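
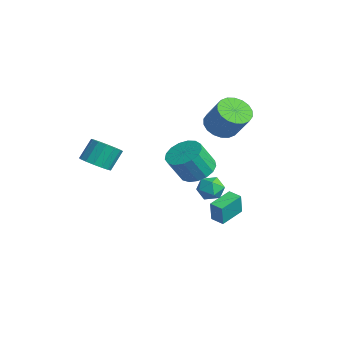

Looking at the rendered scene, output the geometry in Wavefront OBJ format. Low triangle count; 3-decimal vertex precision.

v 1.187 -0.136 0.841
v 1.783 -0.925 0.36
v 1.83 -1.814 1.879
v 1.233 -1.024 2.359
v 2.144 -0.59 0.546
v 2.191 -1.478 2.064
v 2.286 -0.15 0.798
v 2.332 -1.039 2.317
v 2.176 0.293 1.061
v 2.222 -0.596 2.579
v 1.839 0.637 1.273
v 1.886 -0.251 2.792
v 1.353 0.805 1.386
v 1.4 -0.084 2.905
v 0.829 0.757 1.374
v 0.875 -0.131 2.893
v 0.387 0.505 1.24
v 0.433 -0.384 2.759
v 0.128 0.106 1.015
v 0.174 -0.783 2.533
v 0.111 -0.349 0.749
v 0.158 -1.237 2.268
v 0.341 -0.754 0.505
v 0.388 -1.643 2.023
v 0.765 -1.018 0.337
v 0.812 -1.907 1.856
v 1.285 -1.08 0.285
v 1.332 -1.969 1.804
v 0.096 1.237 -3.921
v 0.348 1.032 -2.539
v -0.513 2.713 -3.591
v -0.261 2.508 -2.209
v 0.861 1.572 -4.011
v 1.113 1.367 -2.629
v 0.252 3.048 -3.681
v 0.504 2.843 -2.299
v 2.056 0.872 -0.294
v 2.673 0.463 -0.735
v 1.867 -0.263 0.495
v 2.484 -0.672 0.054
v 2.69 -0.017 0.575
v 2.806 0.685 0.087
v 1.734 -0.485 -0.327
v 1.85 0.217 -0.815
v 2.474 -0.376 -0.756
v 3.065 -0.087 -0.199
v 1.475 0.287 -0.041
v 2.066 0.576 0.516
v -1.642 2.636 2.387
v -0.786 2.706 1.749
v 0.358 2.995 3.315
v -0.498 2.924 3.953
v -0.936 3.157 1.775
v 0.208 3.446 3.341
v -1.225 3.505 1.923
v -0.082 3.794 3.489
v -1.598 3.681 2.162
v -0.454 3.969 3.728
v -1.979 3.65 2.446
v -0.835 3.938 4.012
v -2.293 3.418 2.719
v -1.149 3.706 4.284
v -2.478 3.031 2.925
v -1.335 3.319 4.491
v -2.498 2.565 3.025
v -1.354 2.854 4.591
v -2.348 2.114 2.999
v -1.204 2.403 4.565
v -2.058 1.766 2.851
v -0.915 2.055 4.417
v -1.686 1.591 2.612
v -0.542 1.879 4.178
v -1.305 1.622 2.328
v -0.161 1.91 3.894
v -0.991 1.854 2.056
v 0.153 2.142 3.621
v -0.805 2.241 1.849
v 0.338 2.529 3.415
v -3.014 -4.37 0.168
v -2.141 -3.959 0.064
v -2.394 -3.119 1.268
v -3.266 -3.53 1.372
v -2.453 -3.671 -0.203
v -2.706 -2.83 1.001
v -2.915 -3.569 -0.37
v -3.168 -2.729 0.834
v -3.404 -3.683 -0.394
v -3.657 -2.842 0.81
v -3.788 -3.98 -0.267
v -4.041 -3.14 0.937
v -3.964 -4.382 -0.023
v -4.217 -3.542 1.181
v -3.886 -4.781 0.272
v -4.139 -3.941 1.476
v -3.574 -5.07 0.539
v -3.827 -4.229 1.743
v -3.112 -5.171 0.706
v -3.365 -4.331 1.91
v -2.623 -5.058 0.73
v -2.876 -4.217 1.934
v -2.239 -4.76 0.603
v -2.492 -3.92 1.807
v -2.063 -4.358 0.359
v -2.316 -3.518 1.563
f 2 1 5
f 2 5 3
f 3 5 6
f 3 6 4
f 5 1 7
f 5 7 6
f 6 7 8
f 6 8 4
f 7 1 9
f 7 9 8
f 8 9 10
f 8 10 4
f 9 1 11
f 9 11 10
f 10 11 12
f 10 12 4
f 11 1 13
f 11 13 12
f 12 13 14
f 12 14 4
f 13 1 15
f 13 15 14
f 14 15 16
f 14 16 4
f 15 1 17
f 15 17 16
f 16 17 18
f 16 18 4
f 17 1 19
f 17 19 18
f 18 19 20
f 18 20 4
f 19 1 21
f 19 21 20
f 20 21 22
f 20 22 4
f 21 1 23
f 21 23 22
f 22 23 24
f 22 24 4
f 23 1 25
f 23 25 24
f 24 25 26
f 24 26 4
f 25 1 27
f 25 27 26
f 26 27 28
f 26 28 4
f 27 1 2
f 27 2 28
f 28 2 3
f 28 3 4
f 30 32 29
f 33 30 29
f 29 32 31
f 31 33 29
f 30 36 32
f 34 30 33
f 34 36 30
f 32 36 31
f 35 33 31
f 31 36 35
f 35 34 33
f 36 34 35
f 37 48 42
f 37 42 38
f 37 38 44
f 37 44 47
f 37 47 48
f 38 42 46
f 42 48 41
f 48 47 39
f 47 44 43
f 44 38 45
f 40 46 41
f 40 41 39
f 40 39 43
f 40 43 45
f 40 45 46
f 41 46 42
f 39 41 48
f 43 39 47
f 45 43 44
f 46 45 38
f 50 49 53
f 50 53 51
f 51 53 54
f 51 54 52
f 53 49 55
f 53 55 54
f 54 55 56
f 54 56 52
f 55 49 57
f 55 57 56
f 56 57 58
f 56 58 52
f 57 49 59
f 57 59 58
f 58 59 60
f 58 60 52
f 59 49 61
f 59 61 60
f 60 61 62
f 60 62 52
f 61 49 63
f 61 63 62
f 62 63 64
f 62 64 52
f 63 49 65
f 63 65 64
f 64 65 66
f 64 66 52
f 65 49 67
f 65 67 66
f 66 67 68
f 66 68 52
f 67 49 69
f 67 69 68
f 68 69 70
f 68 70 52
f 69 49 71
f 69 71 70
f 70 71 72
f 70 72 52
f 71 49 73
f 71 73 72
f 72 73 74
f 72 74 52
f 73 49 75
f 73 75 74
f 74 75 76
f 74 76 52
f 75 49 77
f 75 77 76
f 76 77 78
f 76 78 52
f 77 49 50
f 77 50 78
f 78 50 51
f 78 51 52
f 80 79 83
f 80 83 81
f 81 83 84
f 81 84 82
f 83 79 85
f 83 85 84
f 84 85 86
f 84 86 82
f 85 79 87
f 85 87 86
f 86 87 88
f 86 88 82
f 87 79 89
f 87 89 88
f 88 89 90
f 88 90 82
f 89 79 91
f 89 91 90
f 90 91 92
f 90 92 82
f 91 79 93
f 91 93 92
f 92 93 94
f 92 94 82
f 93 79 95
f 93 95 94
f 94 95 96
f 94 96 82
f 95 79 97
f 95 97 96
f 96 97 98
f 96 98 82
f 97 79 99
f 97 99 98
f 98 99 100
f 98 100 82
f 99 79 101
f 99 101 100
f 100 101 102
f 100 102 82
f 101 79 103
f 101 103 102
f 102 103 104
f 102 104 82
f 103 79 80
f 103 80 104
f 104 80 81
f 104 81 82



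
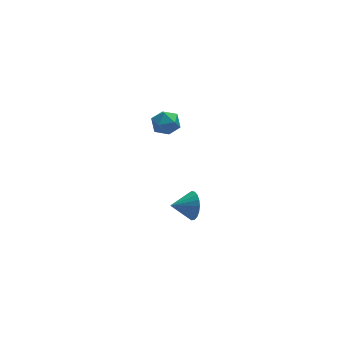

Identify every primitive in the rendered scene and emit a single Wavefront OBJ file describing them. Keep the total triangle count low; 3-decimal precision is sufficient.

v 2.534 0.579 3.232
v 3.376 0.484 3.322
v 2.324 -0.504 4.058
v 3.166 -0.599 4.148
v 2.774 0.075 4.492
v 2.904 0.744 3.981
v 2.796 -0.764 3.399
v 2.926 -0.095 2.888
v 3.538 -0.346 3.424
v 3.524 0.172 4.1
v 2.176 -0.192 3.28
v 2.162 0.326 3.956
v 4.221 -0.35 -3.501
v 4.475 -0.745 -2.698
v 2.979 -0.37 -3.119
v 4.495 -0.368 -2.613
v 4.468 0.011 -2.681
v 4.398 0.329 -2.891
v 4.298 0.528 -3.206
v 4.185 0.576 -3.573
v 4.077 0.464 -3.927
v 3.995 0.211 -4.207
v 3.952 -0.139 -4.366
v 3.955 -0.526 -4.375
v 4.004 -0.882 -4.233
v 4.091 -1.146 -3.964
v 4.2 -1.273 -3.616
v 4.313 -1.24 -3.247
v 4.41 -1.053 -2.923
f 1 12 6
f 1 6 2
f 1 2 8
f 1 8 11
f 1 11 12
f 2 6 10
f 6 12 5
f 12 11 3
f 11 8 7
f 8 2 9
f 4 10 5
f 4 5 3
f 4 3 7
f 4 7 9
f 4 9 10
f 5 10 6
f 3 5 12
f 7 3 11
f 9 7 8
f 10 9 2
f 14 13 16
f 14 16 15
f 16 13 17
f 16 17 15
f 17 13 18
f 17 18 15
f 18 13 19
f 18 19 15
f 19 13 20
f 19 20 15
f 20 13 21
f 20 21 15
f 21 13 22
f 21 22 15
f 22 13 23
f 22 23 15
f 23 13 24
f 23 24 15
f 24 13 25
f 24 25 15
f 25 13 26
f 25 26 15
f 26 13 27
f 26 27 15
f 27 13 28
f 27 28 15
f 28 13 29
f 28 29 15
f 29 13 14
f 29 14 15



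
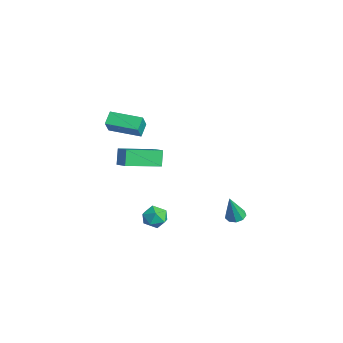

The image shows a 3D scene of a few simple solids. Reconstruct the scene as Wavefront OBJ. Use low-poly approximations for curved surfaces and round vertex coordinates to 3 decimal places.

v -1.619 -2.649 2.859
v -2.156 -2.204 3.362
v -0.536 -1.216 2.747
v -1.074 -0.771 3.25
v -1.046 -3.009 3.79
v -1.584 -2.564 4.293
v 0.036 -1.576 3.678
v -0.501 -1.131 4.181
v -0.909 -2.461 0.605
v -1.383 -2.235 1.503
v -1.12 -0.385 -0.027
v -1.594 -0.16 0.871
v -0.086 -2.26 0.989
v -0.56 -2.035 1.887
v -0.297 -0.185 0.357
v -0.771 0.041 1.255
v -0.084 3.912 -4.364
v 0.21 3.433 -4.543
v 0.164 3.448 -2.716
v 0.465 3.742 -4.495
v 0.463 4.13 -4.385
v 0.205 4.417 -4.265
v -0.188 4.467 -4.192
v -0.533 4.258 -4.199
v -0.668 3.887 -4.283
v -0.53 3.528 -4.405
v -0.183 3.349 -4.508
v -0.434 -0.269 -3.115
v 0.191 -0.061 -3.547
v 0.109 -1.399 -2.873
v 0.734 -1.191 -3.305
v 0.596 -0.834 -2.616
v 0.26 -0.136 -2.765
v 0.04 -1.324 -3.655
v -0.296 -0.626 -3.804
v 0.484 -0.713 -3.881
v 0.828 -0.41 -3.239
v -0.528 -1.05 -3.181
v -0.184 -0.747 -2.539
f 2 4 1
f 5 2 1
f 1 4 3
f 3 5 1
f 2 8 4
f 6 2 5
f 6 8 2
f 4 8 3
f 7 5 3
f 3 8 7
f 7 6 5
f 8 6 7
f 10 12 9
f 13 10 9
f 9 12 11
f 11 13 9
f 10 16 12
f 14 10 13
f 14 16 10
f 12 16 11
f 15 13 11
f 11 16 15
f 15 14 13
f 16 14 15
f 18 17 20
f 18 20 19
f 20 17 21
f 20 21 19
f 21 17 22
f 21 22 19
f 22 17 23
f 22 23 19
f 23 17 24
f 23 24 19
f 24 17 25
f 24 25 19
f 25 17 26
f 25 26 19
f 26 17 27
f 26 27 19
f 27 17 18
f 27 18 19
f 28 39 33
f 28 33 29
f 28 29 35
f 28 35 38
f 28 38 39
f 29 33 37
f 33 39 32
f 39 38 30
f 38 35 34
f 35 29 36
f 31 37 32
f 31 32 30
f 31 30 34
f 31 34 36
f 31 36 37
f 32 37 33
f 30 32 39
f 34 30 38
f 36 34 35
f 37 36 29



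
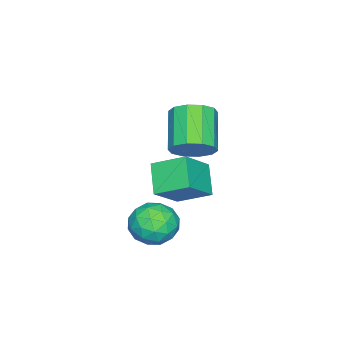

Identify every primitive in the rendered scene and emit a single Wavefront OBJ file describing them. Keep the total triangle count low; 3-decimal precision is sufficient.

v -3.176 1.469 -3.256
v -3.464 3.054 -2.476
v -2.052 2.203 -4.331
v -2.34 3.788 -3.551
v -1.66 1.092 -1.929
v -1.948 2.677 -1.149
v -0.536 1.826 -3.004
v -0.824 3.411 -2.224
v -0.255 3.856 0.616
v 0.414 3.904 1.437
v -1.136 3.133 2.745
v -1.805 3.084 1.924
v 0.097 4.476 1.4
v -1.453 3.705 2.708
v -0.353 4.812 1.063
v -1.904 4.04 2.371
v -0.767 4.782 0.556
v -2.317 4.011 1.864
v -0.985 4.398 0.071
v -2.535 3.627 1.379
v -0.924 3.807 -0.205
v -2.474 3.036 1.103
v -0.607 3.235 -0.168
v -2.157 2.464 1.14
v -0.156 2.9 0.169
v -1.707 2.128 1.477
v 0.257 2.929 0.676
v -1.293 2.158 1.984
v 0.475 3.313 1.161
v -1.075 2.542 2.469
v 0.827 3.771 -3.073
v 1.997 3.826 -3.272
v 0.863 1.874 -3.388
v 2.033 1.929 -3.587
v 1.607 2.112 -2.493
v 1.585 3.284 -2.298
v 1.275 2.416 -4.362
v 1.253 3.588 -4.167
v 2.274 2.989 -4.068
v 2.479 2.8 -2.913
v 0.381 2.9 -3.747
v 0.586 2.711 -2.592
v 1.409 3.965 -3.145
v 1.451 1.735 -3.515
v 1.201 1.843 -2.872
v 1.888 1.875 -2.989
v 1.167 3.646 -2.572
v 1.854 3.678 -2.689
v 1.625 2.671 -2.231
v 1.006 2.022 -3.971
v 1.693 2.054 -4.088
v 0.972 3.825 -3.671
v 1.659 3.857 -3.788
v 1.235 3.029 -4.429
v 2.26 3.505 -3.73
v 2.281 2.39 -3.915
v 1.835 2.676 -4.37
v 1.822 3.365 -4.256
v 2.38 3.394 -3.051
v 2.401 2.28 -3.236
v 2.151 2.387 -2.593
v 2.138 3.076 -2.478
v 2.543 2.902 -3.519
v 0.459 3.42 -3.424
v 0.48 2.306 -3.609
v 0.722 2.624 -4.182
v 0.709 3.313 -4.067
v 0.579 3.31 -2.745
v 0.6 2.195 -2.93
v 1.038 2.335 -2.404
v 1.025 3.024 -2.29
v 0.317 2.798 -3.141
f 2 4 1
f 5 2 1
f 1 4 3
f 3 5 1
f 2 8 4
f 6 2 5
f 6 8 2
f 4 8 3
f 7 5 3
f 3 8 7
f 7 6 5
f 8 6 7
f 10 9 13
f 10 13 11
f 11 13 14
f 11 14 12
f 13 9 15
f 13 15 14
f 14 15 16
f 14 16 12
f 15 9 17
f 15 17 16
f 16 17 18
f 16 18 12
f 17 9 19
f 17 19 18
f 18 19 20
f 18 20 12
f 19 9 21
f 19 21 20
f 20 21 22
f 20 22 12
f 21 9 23
f 21 23 22
f 22 23 24
f 22 24 12
f 23 9 25
f 23 25 24
f 24 25 26
f 24 26 12
f 25 9 27
f 25 27 26
f 26 27 28
f 26 28 12
f 27 9 29
f 27 29 28
f 28 29 30
f 28 30 12
f 29 9 10
f 29 10 30
f 30 10 11
f 30 11 12
f 31 68 47
f 68 42 71
f 47 71 36
f 68 71 47
f 31 47 43
f 47 36 48
f 43 48 32
f 47 48 43
f 31 43 52
f 43 32 53
f 52 53 38
f 43 53 52
f 31 52 64
f 52 38 67
f 64 67 41
f 52 67 64
f 31 64 68
f 64 41 72
f 68 72 42
f 64 72 68
f 32 48 59
f 48 36 62
f 59 62 40
f 48 62 59
f 36 71 49
f 71 42 70
f 49 70 35
f 71 70 49
f 42 72 69
f 72 41 65
f 69 65 33
f 72 65 69
f 41 67 66
f 67 38 54
f 66 54 37
f 67 54 66
f 38 53 58
f 53 32 55
f 58 55 39
f 53 55 58
f 34 60 46
f 60 40 61
f 46 61 35
f 60 61 46
f 34 46 44
f 46 35 45
f 44 45 33
f 46 45 44
f 34 44 51
f 44 33 50
f 51 50 37
f 44 50 51
f 34 51 56
f 51 37 57
f 56 57 39
f 51 57 56
f 34 56 60
f 56 39 63
f 60 63 40
f 56 63 60
f 35 61 49
f 61 40 62
f 49 62 36
f 61 62 49
f 33 45 69
f 45 35 70
f 69 70 42
f 45 70 69
f 37 50 66
f 50 33 65
f 66 65 41
f 50 65 66
f 39 57 58
f 57 37 54
f 58 54 38
f 57 54 58
f 40 63 59
f 63 39 55
f 59 55 32
f 63 55 59



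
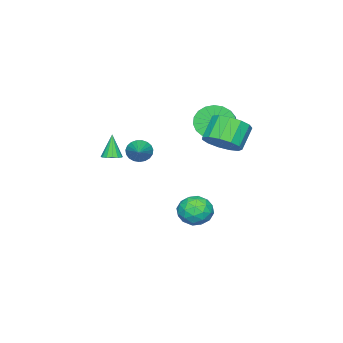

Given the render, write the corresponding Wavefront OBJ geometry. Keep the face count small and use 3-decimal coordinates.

v 0.232 -2.312 0.677
v 0.726 -2.263 0.832
v -0.152 -2.528 1.963
v 0.624 -2.014 0.844
v 0.417 -1.845 0.811
v 0.161 -1.801 0.742
v -0.076 -1.894 0.655
v -0.231 -2.099 0.574
v -0.262 -2.361 0.521
v -0.16 -2.61 0.51
v 0.047 -2.779 0.543
v 0.303 -2.823 0.612
v 0.541 -2.73 0.698
v 0.695 -2.525 0.779
v -3.762 0.479 -3.449
v -3.154 0.851 -2.795
v -2.546 0.029 -4.325
v -1.938 0.401 -3.671
v -2.458 -0.386 -3.455
v -3.21 -0.107 -2.914
v -2.49 0.987 -4.206
v -3.242 1.266 -3.665
v -2.368 1.165 -3.263
v -2.348 0.317 -2.799
v -3.352 0.563 -4.321
v -3.332 -0.285 -3.857
v -3.565 0.705 -3.045
v -2.135 0.175 -4.075
v -2.441 -0.287 -3.948
v -2.083 -0.068 -3.564
v -3.598 0.141 -3.115
v -3.24 0.36 -2.731
v -2.831 -0.367 -3.119
v -2.46 0.52 -4.389
v -2.102 0.739 -4.005
v -3.617 0.948 -3.556
v -3.259 1.167 -3.172
v -2.869 1.247 -4.001
v -2.745 1.108 -2.936
v -2.03 0.843 -3.451
v -2.355 1.188 -3.765
v -2.797 1.352 -3.447
v -2.734 0.609 -2.663
v -2.018 0.345 -3.178
v -2.324 -0.118 -3.051
v -2.766 0.046 -2.733
v -2.272 0.794 -2.938
v -3.682 0.535 -3.942
v -2.966 0.271 -4.457
v -2.934 0.834 -4.387
v -3.376 0.998 -4.069
v -3.67 0.037 -3.669
v -2.955 -0.228 -4.184
v -2.903 -0.472 -3.673
v -3.345 -0.308 -3.355
v -3.428 0.086 -4.182
v -4.424 0.623 1.877
v -3.806 -0.026 1.37
v -2.818 0.488 1.915
v -3.436 1.137 2.423
v -3.829 0.305 1.099
v -2.841 0.819 1.645
v -3.954 0.691 0.963
v -2.967 1.205 1.508
v -4.161 1.065 0.985
v -3.174 1.579 1.53
v -4.414 1.363 1.161
v -3.426 1.877 1.706
v -4.668 1.533 1.461
v -3.68 2.047 2.006
v -4.88 1.545 1.833
v -3.892 2.06 2.378
v -5.013 1.398 2.213
v -4.025 1.913 2.758
v -5.044 1.117 2.534
v -4.056 1.632 3.08
v -4.968 0.751 2.742
v -3.98 1.265 3.288
v -4.798 0.362 2.801
v -3.81 0.876 3.346
v -4.563 0.018 2.7
v -3.575 0.533 3.245
v -4.304 -0.221 2.456
v -3.317 0.294 3.002
v -4.066 -0.314 2.113
v -3.078 0.2 2.658
v -3.89 -0.245 1.728
v -2.902 0.269 2.274
v -1.91 2.447 1.876
v -1.416 1.688 2.323
v -2.395 1.654 3.35
v -2.89 2.413 2.904
v -1.203 2.169 2.541
v -2.182 2.135 3.569
v -1.215 2.738 2.549
v -2.194 2.704 3.576
v -1.448 3.214 2.342
v -2.427 3.18 3.37
v -1.827 3.447 1.988
v -2.807 3.413 3.016
v -2.233 3.363 1.598
v -3.213 3.329 2.626
v -2.537 2.987 1.297
v -3.516 2.954 2.325
v -2.641 2.44 1.179
v -3.621 2.407 2.207
v -2.514 1.896 1.283
v -3.493 1.862 2.311
v -2.195 1.526 1.575
v -3.174 1.492 2.603
v -1.785 1.448 1.963
v -2.765 1.415 2.99
v -3.654 -3.298 -0.728
v -3.306 -3.405 -1.314
v -2.246 -2.422 -0.052
v -3.436 -3.155 -1.367
v -3.604 -2.929 -1.309
v -3.78 -2.768 -1.151
v -3.935 -2.698 -0.92
v -4.041 -2.731 -0.655
v -4.08 -2.863 -0.403
v -4.045 -3.07 -0.207
v -3.943 -3.316 -0.101
v -3.791 -3.559 -0.104
v -3.615 -3.757 -0.214
v -3.445 -3.875 -0.413
v -3.312 -3.894 -0.667
v -3.238 -3.81 -0.931
v -3.236 -3.637 -1.16
f 2 1 4
f 2 4 3
f 4 1 5
f 4 5 3
f 5 1 6
f 5 6 3
f 6 1 7
f 6 7 3
f 7 1 8
f 7 8 3
f 8 1 9
f 8 9 3
f 9 1 10
f 9 10 3
f 10 1 11
f 10 11 3
f 11 1 12
f 11 12 3
f 12 1 13
f 12 13 3
f 13 1 14
f 13 14 3
f 14 1 2
f 14 2 3
f 15 52 31
f 52 26 55
f 31 55 20
f 52 55 31
f 15 31 27
f 31 20 32
f 27 32 16
f 31 32 27
f 15 27 36
f 27 16 37
f 36 37 22
f 27 37 36
f 15 36 48
f 36 22 51
f 48 51 25
f 36 51 48
f 15 48 52
f 48 25 56
f 52 56 26
f 48 56 52
f 16 32 43
f 32 20 46
f 43 46 24
f 32 46 43
f 20 55 33
f 55 26 54
f 33 54 19
f 55 54 33
f 26 56 53
f 56 25 49
f 53 49 17
f 56 49 53
f 25 51 50
f 51 22 38
f 50 38 21
f 51 38 50
f 22 37 42
f 37 16 39
f 42 39 23
f 37 39 42
f 18 44 30
f 44 24 45
f 30 45 19
f 44 45 30
f 18 30 28
f 30 19 29
f 28 29 17
f 30 29 28
f 18 28 35
f 28 17 34
f 35 34 21
f 28 34 35
f 18 35 40
f 35 21 41
f 40 41 23
f 35 41 40
f 18 40 44
f 40 23 47
f 44 47 24
f 40 47 44
f 19 45 33
f 45 24 46
f 33 46 20
f 45 46 33
f 17 29 53
f 29 19 54
f 53 54 26
f 29 54 53
f 21 34 50
f 34 17 49
f 50 49 25
f 34 49 50
f 23 41 42
f 41 21 38
f 42 38 22
f 41 38 42
f 24 47 43
f 47 23 39
f 43 39 16
f 47 39 43
f 58 57 61
f 58 61 59
f 59 61 62
f 59 62 60
f 61 57 63
f 61 63 62
f 62 63 64
f 62 64 60
f 63 57 65
f 63 65 64
f 64 65 66
f 64 66 60
f 65 57 67
f 65 67 66
f 66 67 68
f 66 68 60
f 67 57 69
f 67 69 68
f 68 69 70
f 68 70 60
f 69 57 71
f 69 71 70
f 70 71 72
f 70 72 60
f 71 57 73
f 71 73 72
f 72 73 74
f 72 74 60
f 73 57 75
f 73 75 74
f 74 75 76
f 74 76 60
f 75 57 77
f 75 77 76
f 76 77 78
f 76 78 60
f 77 57 79
f 77 79 78
f 78 79 80
f 78 80 60
f 79 57 81
f 79 81 80
f 80 81 82
f 80 82 60
f 81 57 83
f 81 83 82
f 82 83 84
f 82 84 60
f 83 57 85
f 83 85 84
f 84 85 86
f 84 86 60
f 85 57 87
f 85 87 86
f 86 87 88
f 86 88 60
f 87 57 58
f 87 58 88
f 88 58 59
f 88 59 60
f 90 89 93
f 90 93 91
f 91 93 94
f 91 94 92
f 93 89 95
f 93 95 94
f 94 95 96
f 94 96 92
f 95 89 97
f 95 97 96
f 96 97 98
f 96 98 92
f 97 89 99
f 97 99 98
f 98 99 100
f 98 100 92
f 99 89 101
f 99 101 100
f 100 101 102
f 100 102 92
f 101 89 103
f 101 103 102
f 102 103 104
f 102 104 92
f 103 89 105
f 103 105 104
f 104 105 106
f 104 106 92
f 105 89 107
f 105 107 106
f 106 107 108
f 106 108 92
f 107 89 109
f 107 109 108
f 108 109 110
f 108 110 92
f 109 89 111
f 109 111 110
f 110 111 112
f 110 112 92
f 111 89 90
f 111 90 112
f 112 90 91
f 112 91 92
f 114 113 116
f 114 116 115
f 116 113 117
f 116 117 115
f 117 113 118
f 117 118 115
f 118 113 119
f 118 119 115
f 119 113 120
f 119 120 115
f 120 113 121
f 120 121 115
f 121 113 122
f 121 122 115
f 122 113 123
f 122 123 115
f 123 113 124
f 123 124 115
f 124 113 125
f 124 125 115
f 125 113 126
f 125 126 115
f 126 113 127
f 126 127 115
f 127 113 128
f 127 128 115
f 128 113 129
f 128 129 115
f 129 113 114
f 129 114 115



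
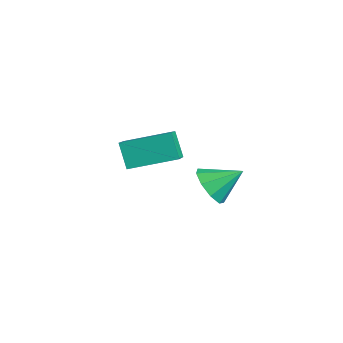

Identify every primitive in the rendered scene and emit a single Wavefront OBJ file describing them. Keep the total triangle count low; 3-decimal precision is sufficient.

v -2.218 -3.827 -3.243
v -2.771 -3.914 -2.272
v -1.654 -2.205 -2.776
v -2.206 -2.292 -1.806
v -1.174 -4.348 -2.694
v -1.726 -4.435 -1.724
v -0.609 -2.726 -2.228
v -1.162 -2.813 -1.257
v 1.892 -2.619 -2.173
v 2.642 -2.894 -2.148
v 2.228 -1.641 -1.487
v 2.577 -2.568 -2.582
v 2.191 -2.265 -2.824
v 1.665 -2.127 -2.762
v 1.245 -2.22 -2.424
v 1.128 -2.499 -1.968
v 1.368 -2.834 -1.608
v 1.853 -3.068 -1.512
v 2.356 -3.092 -1.725
f 2 4 1
f 5 2 1
f 1 4 3
f 3 5 1
f 2 8 4
f 6 2 5
f 6 8 2
f 4 8 3
f 7 5 3
f 3 8 7
f 7 6 5
f 8 6 7
f 10 9 12
f 10 12 11
f 12 9 13
f 12 13 11
f 13 9 14
f 13 14 11
f 14 9 15
f 14 15 11
f 15 9 16
f 15 16 11
f 16 9 17
f 16 17 11
f 17 9 18
f 17 18 11
f 18 9 19
f 18 19 11
f 19 9 10
f 19 10 11



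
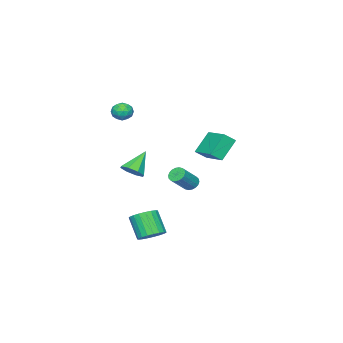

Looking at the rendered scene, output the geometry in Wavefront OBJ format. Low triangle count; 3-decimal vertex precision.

v 0.544 -3.639 -0.902
v 1.011 -4.039 -0.439
v -0.604 -3.561 0.322
v 1.096 -3.458 -0.397
v 0.857 -2.982 -0.65
v 0.435 -2.891 -1.051
v 0.077 -3.238 -1.365
v -0.008 -3.82 -1.408
v 0.23 -4.295 -1.154
v 0.652 -4.386 -0.753
v 2.725 -0.561 -4.276
v 3.433 -0.314 -3.92
v 3.083 -1.172 -2.628
v 2.375 -1.419 -2.984
v 3.212 -0.069 -3.818
v 2.862 -0.927 -2.526
v 2.907 0.09 -3.795
v 2.557 -0.768 -2.502
v 2.57 0.137 -3.855
v 2.22 -0.721 -2.562
v 2.26 0.063 -3.988
v 1.91 -0.795 -2.695
v 2.031 -0.119 -4.17
v 1.681 -0.976 -2.878
v 1.921 -0.377 -4.371
v 1.571 -1.235 -3.079
v 1.951 -0.667 -4.556
v 1.601 -1.525 -3.264
v 2.114 -0.939 -4.692
v 1.764 -1.797 -3.4
v 2.383 -1.145 -4.756
v 2.033 -2.003 -3.464
v 2.711 -1.251 -4.738
v 2.361 -2.109 -3.445
v 3.042 -1.237 -4.639
v 2.692 -2.095 -3.347
v 3.317 -1.106 -4.478
v 2.967 -1.964 -3.185
v 3.491 -0.881 -4.281
v 3.141 -1.739 -2.989
v 3.531 -0.601 -4.084
v 3.182 -1.459 -2.792
v -1.825 0.667 1.948
v -1.281 0.277 2.472
v -1.093 2.247 2.365
v -0.549 1.857 2.888
v -0.791 0.503 0.752
v -0.247 0.113 1.275
v -0.059 2.083 1.168
v 0.485 1.693 1.692
v -3.426 -2.497 -2.844
v -3.078 -2.649 -3.255
v -1.905 -2.795 -2.207
v -2.254 -2.643 -1.796
v -3.052 -2.402 -3.25
v -1.879 -2.547 -2.201
v -3.101 -2.173 -3.164
v -1.928 -2.318 -2.115
v -3.214 -2.008 -3.015
v -2.041 -2.153 -1.966
v -3.369 -1.941 -2.832
v -2.196 -2.086 -1.783
v -3.535 -1.983 -2.651
v -2.363 -2.128 -1.603
v -3.68 -2.128 -2.509
v -2.508 -2.273 -1.46
v -3.775 -2.345 -2.433
v -2.602 -2.491 -1.385
v -3.801 -2.593 -2.439
v -2.628 -2.738 -1.39
v -3.752 -2.822 -2.525
v -2.579 -2.967 -1.476
v -3.639 -2.987 -2.674
v -2.466 -3.132 -1.625
v -3.484 -3.054 -2.857
v -2.311 -3.199 -1.808
v -3.317 -3.012 -3.037
v -2.145 -3.157 -1.989
v -3.172 -2.867 -3.18
v -2 -3.012 -2.131
v 1.345 -3.213 4.052
v 1.572 -3.47 3.485
v 0.788 -4.11 4.235
v 1.015 -4.367 3.668
v 1.427 -4.274 4.179
v 1.771 -3.72 4.066
v 0.589 -3.86 3.654
v 0.933 -3.306 3.541
v 1.105 -3.87 3.24
v 1.623 -4.126 3.564
v 0.737 -3.454 4.156
v 1.255 -3.71 4.48
v 1.507 -3.263 3.753
v 0.853 -4.317 3.967
v 1.094 -4.263 4.268
v 1.228 -4.414 3.935
v 1.624 -3.409 4.094
v 1.758 -3.56 3.761
v 1.673 -4.033 4.168
v 0.602 -4.02 3.959
v 0.736 -4.171 3.626
v 1.132 -3.166 3.785
v 1.266 -3.317 3.452
v 0.687 -3.547 3.552
v 1.367 -3.649 3.275
v 1.039 -4.176 3.382
v 0.789 -3.878 3.374
v 0.991 -3.552 3.308
v 1.671 -3.799 3.466
v 1.344 -4.326 3.573
v 1.586 -4.272 3.873
v 1.788 -3.946 3.807
v 1.397 -4.034 3.321
v 1.016 -3.254 4.147
v 0.689 -3.781 4.254
v 0.572 -3.634 3.913
v 0.774 -3.308 3.847
v 1.321 -3.404 4.338
v 0.993 -3.931 4.445
v 1.369 -4.028 4.412
v 1.571 -3.702 4.346
v 0.963 -3.546 4.399
f 2 1 4
f 2 4 3
f 4 1 5
f 4 5 3
f 5 1 6
f 5 6 3
f 6 1 7
f 6 7 3
f 7 1 8
f 7 8 3
f 8 1 9
f 8 9 3
f 9 1 10
f 9 10 3
f 10 1 2
f 10 2 3
f 12 11 15
f 12 15 13
f 13 15 16
f 13 16 14
f 15 11 17
f 15 17 16
f 16 17 18
f 16 18 14
f 17 11 19
f 17 19 18
f 18 19 20
f 18 20 14
f 19 11 21
f 19 21 20
f 20 21 22
f 20 22 14
f 21 11 23
f 21 23 22
f 22 23 24
f 22 24 14
f 23 11 25
f 23 25 24
f 24 25 26
f 24 26 14
f 25 11 27
f 25 27 26
f 26 27 28
f 26 28 14
f 27 11 29
f 27 29 28
f 28 29 30
f 28 30 14
f 29 11 31
f 29 31 30
f 30 31 32
f 30 32 14
f 31 11 33
f 31 33 32
f 32 33 34
f 32 34 14
f 33 11 35
f 33 35 34
f 34 35 36
f 34 36 14
f 35 11 37
f 35 37 36
f 36 37 38
f 36 38 14
f 37 11 39
f 37 39 38
f 38 39 40
f 38 40 14
f 39 11 41
f 39 41 40
f 40 41 42
f 40 42 14
f 41 11 12
f 41 12 42
f 42 12 13
f 42 13 14
f 44 46 43
f 47 44 43
f 43 46 45
f 45 47 43
f 44 50 46
f 48 44 47
f 48 50 44
f 46 50 45
f 49 47 45
f 45 50 49
f 49 48 47
f 50 48 49
f 52 51 55
f 52 55 53
f 53 55 56
f 53 56 54
f 55 51 57
f 55 57 56
f 56 57 58
f 56 58 54
f 57 51 59
f 57 59 58
f 58 59 60
f 58 60 54
f 59 51 61
f 59 61 60
f 60 61 62
f 60 62 54
f 61 51 63
f 61 63 62
f 62 63 64
f 62 64 54
f 63 51 65
f 63 65 64
f 64 65 66
f 64 66 54
f 65 51 67
f 65 67 66
f 66 67 68
f 66 68 54
f 67 51 69
f 67 69 68
f 68 69 70
f 68 70 54
f 69 51 71
f 69 71 70
f 70 71 72
f 70 72 54
f 71 51 73
f 71 73 72
f 72 73 74
f 72 74 54
f 73 51 75
f 73 75 74
f 74 75 76
f 74 76 54
f 75 51 77
f 75 77 76
f 76 77 78
f 76 78 54
f 77 51 79
f 77 79 78
f 78 79 80
f 78 80 54
f 79 51 52
f 79 52 80
f 80 52 53
f 80 53 54
f 81 118 97
f 118 92 121
f 97 121 86
f 118 121 97
f 81 97 93
f 97 86 98
f 93 98 82
f 97 98 93
f 81 93 102
f 93 82 103
f 102 103 88
f 93 103 102
f 81 102 114
f 102 88 117
f 114 117 91
f 102 117 114
f 81 114 118
f 114 91 122
f 118 122 92
f 114 122 118
f 82 98 109
f 98 86 112
f 109 112 90
f 98 112 109
f 86 121 99
f 121 92 120
f 99 120 85
f 121 120 99
f 92 122 119
f 122 91 115
f 119 115 83
f 122 115 119
f 91 117 116
f 117 88 104
f 116 104 87
f 117 104 116
f 88 103 108
f 103 82 105
f 108 105 89
f 103 105 108
f 84 110 96
f 110 90 111
f 96 111 85
f 110 111 96
f 84 96 94
f 96 85 95
f 94 95 83
f 96 95 94
f 84 94 101
f 94 83 100
f 101 100 87
f 94 100 101
f 84 101 106
f 101 87 107
f 106 107 89
f 101 107 106
f 84 106 110
f 106 89 113
f 110 113 90
f 106 113 110
f 85 111 99
f 111 90 112
f 99 112 86
f 111 112 99
f 83 95 119
f 95 85 120
f 119 120 92
f 95 120 119
f 87 100 116
f 100 83 115
f 116 115 91
f 100 115 116
f 89 107 108
f 107 87 104
f 108 104 88
f 107 104 108
f 90 113 109
f 113 89 105
f 109 105 82
f 113 105 109



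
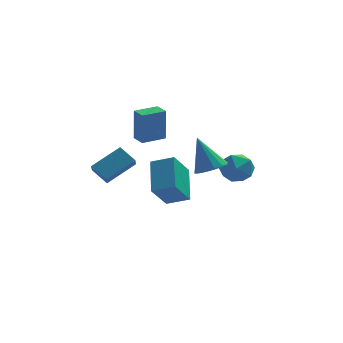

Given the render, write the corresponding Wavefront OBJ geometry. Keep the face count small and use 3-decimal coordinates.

v 2.113 -1.795 -0.461
v 2.879 -2.027 -0.095
v 1.467 -1.125 1.321
v 2.94 -1.598 -0.235
v 2.78 -1.221 -0.435
v 2.44 -0.999 -0.642
v 2.013 -0.989 -0.8
v 1.613 -1.196 -0.867
v 1.347 -1.563 -0.826
v 1.286 -1.992 -0.687
v 1.446 -2.369 -0.487
v 1.786 -2.592 -0.28
v 2.213 -2.601 -0.121
v 2.613 -2.394 -0.054
v -0.929 -4.258 -0.606
v -0.86 -2.575 0.491
v -0.166 -3.42 -1.94
v -0.097 -1.737 -0.842
v 0.177 -4.583 -0.178
v 0.246 -2.9 0.92
v 0.94 -3.745 -1.511
v 1.009 -2.062 -0.414
v -2.806 1.962 -3.275
v -2.862 1.367 -2.7
v -3.535 2.633 -2.652
v -3.591 2.037 -2.077
v -1.309 2.723 -2.343
v -1.365 2.127 -1.768
v -2.038 3.393 -1.72
v -2.094 2.798 -1.145
v 2.999 1.405 -2.677
v 3.779 2.027 -2.42
v 3.541 0.273 -1.58
v 4.321 0.895 -1.323
v 3.355 1.148 -1.069
v 3.02 1.848 -1.747
v 4.3 0.452 -2.253
v 3.965 1.152 -2.931
v 4.583 1.438 -2.158
v 3.999 1.868 -1.426
v 3.321 0.432 -2.574
v 2.737 0.862 -1.842
v -1.017 2.057 -0.508
v -1.001 2.052 1.412
v -1.399 2.805 -0.503
v -1.383 2.8 1.417
v 0.203 2.68 -0.517
v 0.219 2.675 1.403
v -0.179 3.428 -0.512
v -0.163 3.423 1.408
f 2 1 4
f 2 4 3
f 4 1 5
f 4 5 3
f 5 1 6
f 5 6 3
f 6 1 7
f 6 7 3
f 7 1 8
f 7 8 3
f 8 1 9
f 8 9 3
f 9 1 10
f 9 10 3
f 10 1 11
f 10 11 3
f 11 1 12
f 11 12 3
f 12 1 13
f 12 13 3
f 13 1 14
f 13 14 3
f 14 1 2
f 14 2 3
f 16 18 15
f 19 16 15
f 15 18 17
f 17 19 15
f 16 22 18
f 20 16 19
f 20 22 16
f 18 22 17
f 21 19 17
f 17 22 21
f 21 20 19
f 22 20 21
f 24 26 23
f 27 24 23
f 23 26 25
f 25 27 23
f 24 30 26
f 28 24 27
f 28 30 24
f 26 30 25
f 29 27 25
f 25 30 29
f 29 28 27
f 30 28 29
f 31 42 36
f 31 36 32
f 31 32 38
f 31 38 41
f 31 41 42
f 32 36 40
f 36 42 35
f 42 41 33
f 41 38 37
f 38 32 39
f 34 40 35
f 34 35 33
f 34 33 37
f 34 37 39
f 34 39 40
f 35 40 36
f 33 35 42
f 37 33 41
f 39 37 38
f 40 39 32
f 44 46 43
f 47 44 43
f 43 46 45
f 45 47 43
f 44 50 46
f 48 44 47
f 48 50 44
f 46 50 45
f 49 47 45
f 45 50 49
f 49 48 47
f 50 48 49



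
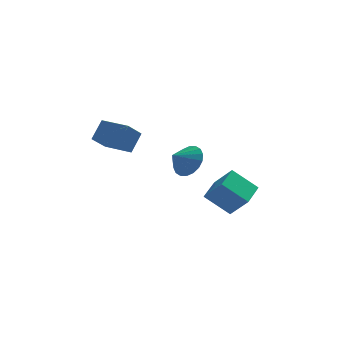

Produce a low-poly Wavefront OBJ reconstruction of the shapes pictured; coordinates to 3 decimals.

v 2.117 1.763 -2.033
v 0.726 2.107 -0.846
v 2.786 3.204 -1.666
v 1.396 3.548 -0.48
v 3.004 1.032 -0.78
v 1.614 1.376 0.406
v 3.674 2.473 -0.414
v 2.283 2.817 0.773
v -4.468 2.282 2.934
v -5.172 1.417 3.877
v -3.919 2.984 3.988
v -4.622 2.119 4.93
v -3.118 1.201 2.95
v -3.821 0.336 3.892
v -2.568 1.903 4.003
v -3.272 1.038 4.946
v -0.071 2.722 1.559
v 0.69 2.311 2.222
v -0.949 2.198 2.241
v 0.591 2.74 2.425
v 0.361 3.166 2.456
v 0.045 3.504 2.31
v -0.293 3.687 2.015
v -0.588 3.679 1.629
v -0.78 3.482 1.23
v -0.832 3.134 0.896
v -0.732 2.705 0.693
v -0.502 2.279 0.662
v -0.187 1.941 0.808
v 0.152 1.758 1.103
v 0.446 1.765 1.489
v 0.639 1.963 1.888
f 2 4 1
f 5 2 1
f 1 4 3
f 3 5 1
f 2 8 4
f 6 2 5
f 6 8 2
f 4 8 3
f 7 5 3
f 3 8 7
f 7 6 5
f 8 6 7
f 10 12 9
f 13 10 9
f 9 12 11
f 11 13 9
f 10 16 12
f 14 10 13
f 14 16 10
f 12 16 11
f 15 13 11
f 11 16 15
f 15 14 13
f 16 14 15
f 18 17 20
f 18 20 19
f 20 17 21
f 20 21 19
f 21 17 22
f 21 22 19
f 22 17 23
f 22 23 19
f 23 17 24
f 23 24 19
f 24 17 25
f 24 25 19
f 25 17 26
f 25 26 19
f 26 17 27
f 26 27 19
f 27 17 28
f 27 28 19
f 28 17 29
f 28 29 19
f 29 17 30
f 29 30 19
f 30 17 31
f 30 31 19
f 31 17 32
f 31 32 19
f 32 17 18
f 32 18 19



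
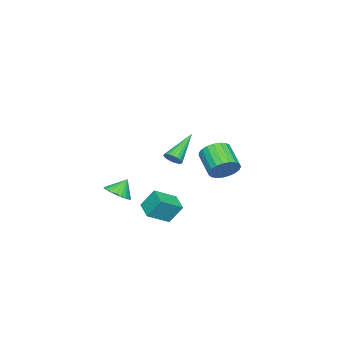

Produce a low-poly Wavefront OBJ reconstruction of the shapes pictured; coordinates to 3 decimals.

v 2.962 2.923 1.512
v 3.228 2.653 1.923
v 1.318 3.217 2.768
v 3.295 2.873 1.959
v 3.304 3.102 1.917
v 3.254 3.3 1.806
v 3.153 3.433 1.643
v 3.02 3.477 1.458
v 2.876 3.426 1.282
v 2.747 3.288 1.145
v 2.656 3.087 1.073
v 2.617 2.857 1.076
v 2.638 2.639 1.154
v 2.715 2.47 1.294
v 2.835 2.379 1.472
v 2.976 2.382 1.657
v 3.116 2.479 1.817
v 3.221 -0.287 -1.643
v 3.808 -0.658 -1.171
v 2.699 0.067 -0.717
v 3.943 -0.339 -1.217
v 3.952 -0.011 -1.336
v 3.836 0.269 -1.509
v 3.613 0.453 -1.705
v 3.322 0.51 -1.89
v 3.014 0.428 -2.032
v 2.741 0.223 -2.108
v 2.552 -0.07 -2.102
v 2.478 -0.401 -2.018
v 2.532 -0.712 -1.868
v 2.706 -0.949 -1.68
v 2.968 -1.072 -1.485
v 3.274 -1.059 -1.318
v 3.571 -0.913 -1.207
v -0.206 0.671 -4.254
v 0.882 -0.134 -3.499
v -0.482 1.371 -3.109
v 0.606 0.566 -2.354
v 0.634 1.514 -4.566
v 1.722 0.709 -3.811
v 0.358 2.214 -3.421
v 1.446 1.409 -2.666
v -3.487 2.884 -1.974
v -3.23 3.323 -1.159
v -4.217 2.214 -0.252
v -4.473 1.776 -1.066
v -3.557 3.528 -1.265
v -4.543 2.419 -0.357
v -3.871 3.621 -1.492
v -4.858 2.512 -0.585
v -4.119 3.587 -1.804
v -5.106 2.478 -0.896
v -4.257 3.431 -2.144
v -5.244 2.322 -1.236
v -4.263 3.181 -2.455
v -5.249 2.072 -1.547
v -4.134 2.88 -2.683
v -5.12 1.771 -1.775
v -3.893 2.579 -2.788
v -4.88 1.47 -1.881
v -3.582 2.331 -2.753
v -4.569 1.223 -1.845
v -3.254 2.179 -2.583
v -4.241 1.071 -1.675
v -2.967 2.149 -2.307
v -3.954 1.04 -1.399
v -2.77 2.246 -1.974
v -3.756 1.137 -1.066
v -2.696 2.453 -1.641
v -3.683 1.345 -0.733
v -2.759 2.735 -1.365
v -3.746 1.626 -0.458
v -2.948 3.043 -1.195
v -3.935 1.934 -0.287
f 2 1 4
f 2 4 3
f 4 1 5
f 4 5 3
f 5 1 6
f 5 6 3
f 6 1 7
f 6 7 3
f 7 1 8
f 7 8 3
f 8 1 9
f 8 9 3
f 9 1 10
f 9 10 3
f 10 1 11
f 10 11 3
f 11 1 12
f 11 12 3
f 12 1 13
f 12 13 3
f 13 1 14
f 13 14 3
f 14 1 15
f 14 15 3
f 15 1 16
f 15 16 3
f 16 1 17
f 16 17 3
f 17 1 2
f 17 2 3
f 19 18 21
f 19 21 20
f 21 18 22
f 21 22 20
f 22 18 23
f 22 23 20
f 23 18 24
f 23 24 20
f 24 18 25
f 24 25 20
f 25 18 26
f 25 26 20
f 26 18 27
f 26 27 20
f 27 18 28
f 27 28 20
f 28 18 29
f 28 29 20
f 29 18 30
f 29 30 20
f 30 18 31
f 30 31 20
f 31 18 32
f 31 32 20
f 32 18 33
f 32 33 20
f 33 18 34
f 33 34 20
f 34 18 19
f 34 19 20
f 36 38 35
f 39 36 35
f 35 38 37
f 37 39 35
f 36 42 38
f 40 36 39
f 40 42 36
f 38 42 37
f 41 39 37
f 37 42 41
f 41 40 39
f 42 40 41
f 44 43 47
f 44 47 45
f 45 47 48
f 45 48 46
f 47 43 49
f 47 49 48
f 48 49 50
f 48 50 46
f 49 43 51
f 49 51 50
f 50 51 52
f 50 52 46
f 51 43 53
f 51 53 52
f 52 53 54
f 52 54 46
f 53 43 55
f 53 55 54
f 54 55 56
f 54 56 46
f 55 43 57
f 55 57 56
f 56 57 58
f 56 58 46
f 57 43 59
f 57 59 58
f 58 59 60
f 58 60 46
f 59 43 61
f 59 61 60
f 60 61 62
f 60 62 46
f 61 43 63
f 61 63 62
f 62 63 64
f 62 64 46
f 63 43 65
f 63 65 64
f 64 65 66
f 64 66 46
f 65 43 67
f 65 67 66
f 66 67 68
f 66 68 46
f 67 43 69
f 67 69 68
f 68 69 70
f 68 70 46
f 69 43 71
f 69 71 70
f 70 71 72
f 70 72 46
f 71 43 73
f 71 73 72
f 72 73 74
f 72 74 46
f 73 43 44
f 73 44 74
f 74 44 45
f 74 45 46



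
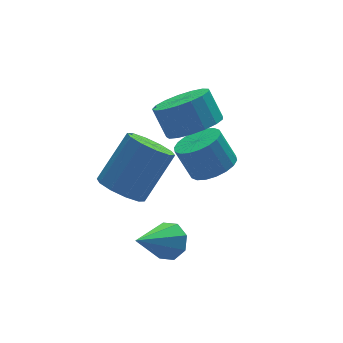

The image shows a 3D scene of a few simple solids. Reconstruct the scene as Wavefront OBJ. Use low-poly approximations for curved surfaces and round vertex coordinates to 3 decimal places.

v -2.494 -1.147 -0.833
v -2.1 -0.99 -0.289
v -3.826 -1.573 0.253
v -2.377 -0.576 -0.465
v -2.722 -0.496 -0.857
v -2.933 -0.798 -1.235
v -2.888 -1.305 -1.377
v -2.612 -1.719 -1.201
v -2.267 -1.799 -0.809
v -2.055 -1.497 -0.431
v -2.703 1.672 -0.636
v -2.05 1.529 -1.176
v -0.763 1.924 0.276
v -1.417 2.068 0.816
v -2.176 2.044 -1.205
v -0.889 2.44 0.248
v -2.504 2.418 -1.016
v -1.217 2.813 0.436
v -2.908 2.506 -0.682
v -1.621 2.902 0.77
v -3.234 2.276 -0.331
v -1.947 2.672 1.121
v -3.357 1.816 -0.096
v -2.07 2.211 1.356
v -3.231 1.3 -0.068
v -1.944 1.696 1.385
v -2.903 0.927 -0.256
v -1.616 1.322 1.196
v -2.499 0.838 -0.59
v -1.212 1.234 0.862
v -2.173 1.068 -0.941
v -0.886 1.464 0.511
v 0.585 1.575 -0.856
v 0.963 0.965 -0.438
v 0.633 1.495 0.633
v 0.255 2.105 0.216
v 1.231 1.216 -0.479
v 0.902 1.745 0.592
v 1.372 1.537 -0.595
v 1.042 2.067 0.477
v 1.356 1.866 -0.762
v 1.027 2.396 0.309
v 1.188 2.138 -0.948
v 0.859 2.667 0.124
v 0.901 2.298 -1.116
v 0.571 2.827 -0.044
v 0.55 2.315 -1.232
v 0.221 2.844 -0.16
v 0.207 2.185 -1.273
v -0.123 2.715 -0.202
v -0.062 1.935 -1.232
v -0.391 2.464 -0.161
v -0.202 1.613 -1.117
v -0.532 2.143 -0.045
v -0.187 1.284 -0.949
v -0.516 1.814 0.122
v -0.019 1.013 -0.764
v -0.348 1.542 0.308
v 0.269 0.853 -0.596
v -0.061 1.382 0.476
v 0.619 0.836 -0.48
v 0.29 1.365 0.592
v 0.032 1.851 1.225
v 0.985 1.763 1.437
v 0.841 2.441 2.367
v -0.112 2.529 2.155
v 0.966 2.14 1.159
v 0.822 2.819 2.088
v 0.733 2.451 0.896
v 0.589 3.129 1.825
v 0.34 2.624 0.708
v 0.196 3.303 1.638
v -0.124 2.62 0.639
v -0.268 3.299 1.569
v -0.552 2.44 0.704
v -0.696 3.119 1.634
v -0.846 2.125 0.889
v -0.991 2.804 1.818
v -0.94 1.747 1.15
v -1.084 2.426 2.08
v -0.81 1.393 1.429
v -0.954 2.071 2.359
v -0.488 1.143 1.661
v -0.632 1.822 2.591
v -0.046 1.056 1.793
v -0.19 1.735 2.723
v 0.413 1.151 1.795
v 0.269 1.829 2.725
v 0.785 1.406 1.667
v 0.641 2.084 2.596
f 2 1 4
f 2 4 3
f 4 1 5
f 4 5 3
f 5 1 6
f 5 6 3
f 6 1 7
f 6 7 3
f 7 1 8
f 7 8 3
f 8 1 9
f 8 9 3
f 9 1 10
f 9 10 3
f 10 1 2
f 10 2 3
f 12 11 15
f 12 15 13
f 13 15 16
f 13 16 14
f 15 11 17
f 15 17 16
f 16 17 18
f 16 18 14
f 17 11 19
f 17 19 18
f 18 19 20
f 18 20 14
f 19 11 21
f 19 21 20
f 20 21 22
f 20 22 14
f 21 11 23
f 21 23 22
f 22 23 24
f 22 24 14
f 23 11 25
f 23 25 24
f 24 25 26
f 24 26 14
f 25 11 27
f 25 27 26
f 26 27 28
f 26 28 14
f 27 11 29
f 27 29 28
f 28 29 30
f 28 30 14
f 29 11 31
f 29 31 30
f 30 31 32
f 30 32 14
f 31 11 12
f 31 12 32
f 32 12 13
f 32 13 14
f 34 33 37
f 34 37 35
f 35 37 38
f 35 38 36
f 37 33 39
f 37 39 38
f 38 39 40
f 38 40 36
f 39 33 41
f 39 41 40
f 40 41 42
f 40 42 36
f 41 33 43
f 41 43 42
f 42 43 44
f 42 44 36
f 43 33 45
f 43 45 44
f 44 45 46
f 44 46 36
f 45 33 47
f 45 47 46
f 46 47 48
f 46 48 36
f 47 33 49
f 47 49 48
f 48 49 50
f 48 50 36
f 49 33 51
f 49 51 50
f 50 51 52
f 50 52 36
f 51 33 53
f 51 53 52
f 52 53 54
f 52 54 36
f 53 33 55
f 53 55 54
f 54 55 56
f 54 56 36
f 55 33 57
f 55 57 56
f 56 57 58
f 56 58 36
f 57 33 59
f 57 59 58
f 58 59 60
f 58 60 36
f 59 33 61
f 59 61 60
f 60 61 62
f 60 62 36
f 61 33 34
f 61 34 62
f 62 34 35
f 62 35 36
f 64 63 67
f 64 67 65
f 65 67 68
f 65 68 66
f 67 63 69
f 67 69 68
f 68 69 70
f 68 70 66
f 69 63 71
f 69 71 70
f 70 71 72
f 70 72 66
f 71 63 73
f 71 73 72
f 72 73 74
f 72 74 66
f 73 63 75
f 73 75 74
f 74 75 76
f 74 76 66
f 75 63 77
f 75 77 76
f 76 77 78
f 76 78 66
f 77 63 79
f 77 79 78
f 78 79 80
f 78 80 66
f 79 63 81
f 79 81 80
f 80 81 82
f 80 82 66
f 81 63 83
f 81 83 82
f 82 83 84
f 82 84 66
f 83 63 85
f 83 85 84
f 84 85 86
f 84 86 66
f 85 63 87
f 85 87 86
f 86 87 88
f 86 88 66
f 87 63 89
f 87 89 88
f 88 89 90
f 88 90 66
f 89 63 64
f 89 64 90
f 90 64 65
f 90 65 66



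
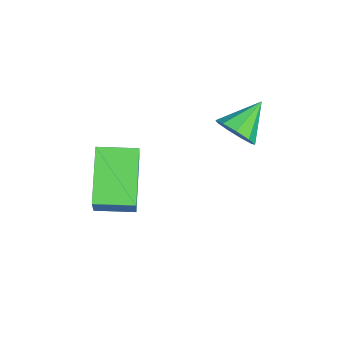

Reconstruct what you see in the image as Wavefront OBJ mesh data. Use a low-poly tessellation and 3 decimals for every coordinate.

v -2.654 -1.839 -2.983
v -4.129 -1.821 -1.883
v -2.672 -0.64 -3.027
v -4.147 -0.622 -1.927
v -1.393 -1.758 -1.293
v -2.868 -1.74 -0.193
v -1.411 -0.559 -1.337
v -2.886 -0.541 -0.237
v -2.976 2.075 0.48
v -2.628 2.621 0.307
v -3.764 2.785 1.14
v -2.958 2.541 -0.001
v -3.297 2.243 -0.084
v -3.485 1.866 0.097
v -3.435 1.587 0.457
v -3.17 1.536 0.827
v -2.815 1.737 1.035
v -2.535 2.096 0.983
v -2.461 2.445 0.696
f 2 4 1
f 5 2 1
f 1 4 3
f 3 5 1
f 2 8 4
f 6 2 5
f 6 8 2
f 4 8 3
f 7 5 3
f 3 8 7
f 7 6 5
f 8 6 7
f 10 9 12
f 10 12 11
f 12 9 13
f 12 13 11
f 13 9 14
f 13 14 11
f 14 9 15
f 14 15 11
f 15 9 16
f 15 16 11
f 16 9 17
f 16 17 11
f 17 9 18
f 17 18 11
f 18 9 19
f 18 19 11
f 19 9 10
f 19 10 11



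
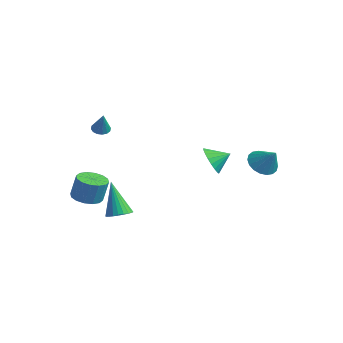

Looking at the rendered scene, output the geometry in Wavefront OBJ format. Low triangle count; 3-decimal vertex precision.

v -3.706 -1.903 1.584
v -3.295 -2.084 1.343
v -3.114 -2.117 2.756
v -3.251 -1.825 1.368
v -3.329 -1.587 1.451
v -3.508 -1.433 1.57
v -3.74 -1.405 1.693
v -3.963 -1.511 1.786
v -4.118 -1.722 1.826
v -4.162 -1.981 1.801
v -4.084 -2.219 1.718
v -3.905 -2.372 1.599
v -3.673 -2.4 1.476
v -3.45 -2.294 1.383
v 3.432 -0.156 1.462
v 3.983 -0.1 0.791
v 3.908 0.636 1.918
v 3.716 0.12 0.687
v 3.399 0.293 0.717
v 3.088 0.388 0.876
v 2.837 0.389 1.137
v 2.689 0.296 1.453
v 2.669 0.125 1.771
v 2.781 -0.095 2.036
v 3.006 -0.326 2.201
v 3.304 -0.526 2.239
v 3.625 -0.663 2.142
v 3.912 -0.712 1.927
v 4.116 -0.665 1.633
v 4.202 -0.53 1.308
v 4.155 -0.33 1.011
v -3.385 -3.03 -2.92
v -2.552 -3.201 -3.047
v -2.302 -2.981 -1.708
v -3.135 -2.81 -1.58
v -2.591 -2.763 -3.112
v -2.34 -2.543 -1.773
v -2.842 -2.396 -3.125
v -2.592 -2.176 -1.786
v -3.239 -2.199 -3.084
v -2.989 -1.978 -1.744
v -3.675 -2.224 -2.998
v -3.425 -2.004 -1.659
v -4.034 -2.466 -2.891
v -3.783 -2.246 -1.552
v -4.218 -2.859 -2.792
v -3.968 -2.639 -1.453
v -4.18 -3.297 -2.727
v -3.929 -3.077 -1.388
v -3.928 -3.664 -2.714
v -3.678 -3.444 -1.375
v -3.531 -3.862 -2.756
v -3.281 -3.641 -1.416
v -3.095 -3.836 -2.841
v -2.845 -3.616 -1.502
v -2.737 -3.594 -2.948
v -2.486 -3.374 -1.609
v -0.705 -2.79 -3.139
v -0.327 -2.206 -2.996
v -1.535 -2.73 -1.201
v -0.559 -2.096 -3.099
v -0.814 -2.092 -3.208
v -1.052 -2.193 -3.306
v -1.237 -2.386 -3.38
v -1.341 -2.64 -3.417
v -1.348 -2.917 -3.411
v -1.258 -3.175 -3.364
v -1.083 -3.374 -3.283
v -0.85 -3.484 -3.18
v -0.596 -3.488 -3.071
v -0.358 -3.386 -2.972
v -0.173 -3.194 -2.899
v -0.069 -2.94 -2.862
v -0.061 -2.663 -2.868
v -0.152 -2.405 -2.915
v 2.967 3.354 0.239
v 3.456 3.861 -0.271
v 3.853 3.486 1.221
v 3.223 4.115 -0.095
v 2.939 4.218 0.147
v 2.66 4.15 0.407
v 2.443 3.924 0.634
v 2.329 3.585 0.783
v 2.341 3.2 0.823
v 2.478 2.846 0.748
v 2.711 2.592 0.572
v 2.995 2.489 0.33
v 3.273 2.557 0.07
v 3.491 2.783 -0.157
v 3.605 3.122 -0.305
v 3.593 3.507 -0.346
f 2 1 4
f 2 4 3
f 4 1 5
f 4 5 3
f 5 1 6
f 5 6 3
f 6 1 7
f 6 7 3
f 7 1 8
f 7 8 3
f 8 1 9
f 8 9 3
f 9 1 10
f 9 10 3
f 10 1 11
f 10 11 3
f 11 1 12
f 11 12 3
f 12 1 13
f 12 13 3
f 13 1 14
f 13 14 3
f 14 1 2
f 14 2 3
f 16 15 18
f 16 18 17
f 18 15 19
f 18 19 17
f 19 15 20
f 19 20 17
f 20 15 21
f 20 21 17
f 21 15 22
f 21 22 17
f 22 15 23
f 22 23 17
f 23 15 24
f 23 24 17
f 24 15 25
f 24 25 17
f 25 15 26
f 25 26 17
f 26 15 27
f 26 27 17
f 27 15 28
f 27 28 17
f 28 15 29
f 28 29 17
f 29 15 30
f 29 30 17
f 30 15 31
f 30 31 17
f 31 15 16
f 31 16 17
f 33 32 36
f 33 36 34
f 34 36 37
f 34 37 35
f 36 32 38
f 36 38 37
f 37 38 39
f 37 39 35
f 38 32 40
f 38 40 39
f 39 40 41
f 39 41 35
f 40 32 42
f 40 42 41
f 41 42 43
f 41 43 35
f 42 32 44
f 42 44 43
f 43 44 45
f 43 45 35
f 44 32 46
f 44 46 45
f 45 46 47
f 45 47 35
f 46 32 48
f 46 48 47
f 47 48 49
f 47 49 35
f 48 32 50
f 48 50 49
f 49 50 51
f 49 51 35
f 50 32 52
f 50 52 51
f 51 52 53
f 51 53 35
f 52 32 54
f 52 54 53
f 53 54 55
f 53 55 35
f 54 32 56
f 54 56 55
f 55 56 57
f 55 57 35
f 56 32 33
f 56 33 57
f 57 33 34
f 57 34 35
f 59 58 61
f 59 61 60
f 61 58 62
f 61 62 60
f 62 58 63
f 62 63 60
f 63 58 64
f 63 64 60
f 64 58 65
f 64 65 60
f 65 58 66
f 65 66 60
f 66 58 67
f 66 67 60
f 67 58 68
f 67 68 60
f 68 58 69
f 68 69 60
f 69 58 70
f 69 70 60
f 70 58 71
f 70 71 60
f 71 58 72
f 71 72 60
f 72 58 73
f 72 73 60
f 73 58 74
f 73 74 60
f 74 58 75
f 74 75 60
f 75 58 59
f 75 59 60
f 77 76 79
f 77 79 78
f 79 76 80
f 79 80 78
f 80 76 81
f 80 81 78
f 81 76 82
f 81 82 78
f 82 76 83
f 82 83 78
f 83 76 84
f 83 84 78
f 84 76 85
f 84 85 78
f 85 76 86
f 85 86 78
f 86 76 87
f 86 87 78
f 87 76 88
f 87 88 78
f 88 76 89
f 88 89 78
f 89 76 90
f 89 90 78
f 90 76 91
f 90 91 78
f 91 76 77
f 91 77 78



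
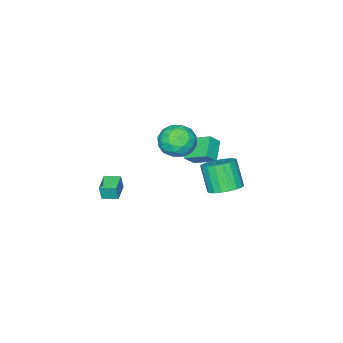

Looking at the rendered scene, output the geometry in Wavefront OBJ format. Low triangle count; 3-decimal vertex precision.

v -1.479 -2.281 0.324
v -0.499 -1.907 0.76
v -0.601 -3.713 -0.42
v 0.379 -3.339 0.016
v -0.431 -3.742 0.702
v -0.974 -2.857 1.162
v -0.126 -2.763 -0.822
v -0.669 -1.878 -0.362
v 0.337 -2.205 0.052
v 0.148 -2.81 0.994
v -1.248 -2.81 -0.654
v -1.437 -3.415 0.288
v -1.066 -1.968 0.607
v -0.034 -3.652 -0.267
v -0.51 -3.889 0.136
v 0.066 -3.669 0.392
v -1.345 -2.527 0.844
v -0.769 -2.307 1.1
v -0.729 -3.385 1.066
v -0.331 -3.313 -0.76
v 0.245 -3.093 -0.504
v -1.166 -1.951 -0.052
v -0.59 -1.731 0.204
v -0.371 -2.235 -0.726
v 0.001 -1.923 0.447
v 0.517 -2.765 0.01
v 0.22 -2.427 -0.483
v -0.099 -1.906 -0.213
v -0.11 -2.279 1.001
v 0.406 -3.121 0.564
v -0.069 -3.358 0.967
v -0.389 -2.837 1.238
v 0.382 -2.454 0.585
v -1.506 -2.499 -0.224
v -0.99 -3.341 -0.661
v -0.711 -2.783 -0.898
v -1.031 -2.262 -0.627
v -1.617 -2.855 0.33
v -1.101 -3.697 -0.107
v -1.001 -3.714 0.553
v -1.32 -3.193 0.823
v -1.482 -3.166 -0.245
v -2.838 -1.299 -4.411
v -2.005 -0.888 -3.99
v -2.368 -1.75 -2.429
v -3.202 -2.161 -2.849
v -2.327 -0.582 -3.896
v -2.69 -1.444 -2.335
v -2.75 -0.418 -3.904
v -3.113 -1.28 -2.343
v -3.191 -0.429 -4.012
v -3.554 -1.29 -2.451
v -3.562 -0.612 -4.2
v -3.925 -1.473 -2.638
v -3.789 -0.931 -4.429
v -4.153 -1.792 -2.867
v -3.829 -1.323 -4.654
v -4.192 -2.184 -3.093
v -3.672 -1.71 -4.831
v -4.035 -2.572 -3.27
v -3.35 -2.016 -4.925
v -3.713 -2.878 -3.364
v -2.927 -2.18 -4.917
v -3.29 -3.042 -3.356
v -2.486 -2.17 -4.809
v -2.849 -3.031 -3.248
v -2.115 -1.987 -4.622
v -2.478 -2.848 -3.06
v -1.887 -1.668 -4.393
v -2.251 -2.529 -2.831
v -1.848 -1.276 -4.167
v -2.211 -2.137 -2.606
v 2.579 -3.841 -2.327
v 2.691 -3.903 -1.436
v 3.567 -3.258 -2.411
v 3.678 -3.32 -1.52
v 3.042 -4.64 -2.44
v 3.153 -4.702 -1.549
v 4.029 -4.057 -2.524
v 4.141 -4.119 -1.633
v -4.539 -4.845 -3.41
v -4.872 -3.481 -2.707
v -3.511 -4.202 -4.169
v -3.844 -2.839 -3.466
v -3.916 -5.041 -2.734
v -4.249 -3.678 -2.031
v -2.888 -4.399 -3.493
v -3.221 -3.035 -2.79
f 1 38 17
f 38 12 41
f 17 41 6
f 38 41 17
f 1 17 13
f 17 6 18
f 13 18 2
f 17 18 13
f 1 13 22
f 13 2 23
f 22 23 8
f 13 23 22
f 1 22 34
f 22 8 37
f 34 37 11
f 22 37 34
f 1 34 38
f 34 11 42
f 38 42 12
f 34 42 38
f 2 18 29
f 18 6 32
f 29 32 10
f 18 32 29
f 6 41 19
f 41 12 40
f 19 40 5
f 41 40 19
f 12 42 39
f 42 11 35
f 39 35 3
f 42 35 39
f 11 37 36
f 37 8 24
f 36 24 7
f 37 24 36
f 8 23 28
f 23 2 25
f 28 25 9
f 23 25 28
f 4 30 16
f 30 10 31
f 16 31 5
f 30 31 16
f 4 16 14
f 16 5 15
f 14 15 3
f 16 15 14
f 4 14 21
f 14 3 20
f 21 20 7
f 14 20 21
f 4 21 26
f 21 7 27
f 26 27 9
f 21 27 26
f 4 26 30
f 26 9 33
f 30 33 10
f 26 33 30
f 5 31 19
f 31 10 32
f 19 32 6
f 31 32 19
f 3 15 39
f 15 5 40
f 39 40 12
f 15 40 39
f 7 20 36
f 20 3 35
f 36 35 11
f 20 35 36
f 9 27 28
f 27 7 24
f 28 24 8
f 27 24 28
f 10 33 29
f 33 9 25
f 29 25 2
f 33 25 29
f 44 43 47
f 44 47 45
f 45 47 48
f 45 48 46
f 47 43 49
f 47 49 48
f 48 49 50
f 48 50 46
f 49 43 51
f 49 51 50
f 50 51 52
f 50 52 46
f 51 43 53
f 51 53 52
f 52 53 54
f 52 54 46
f 53 43 55
f 53 55 54
f 54 55 56
f 54 56 46
f 55 43 57
f 55 57 56
f 56 57 58
f 56 58 46
f 57 43 59
f 57 59 58
f 58 59 60
f 58 60 46
f 59 43 61
f 59 61 60
f 60 61 62
f 60 62 46
f 61 43 63
f 61 63 62
f 62 63 64
f 62 64 46
f 63 43 65
f 63 65 64
f 64 65 66
f 64 66 46
f 65 43 67
f 65 67 66
f 66 67 68
f 66 68 46
f 67 43 69
f 67 69 68
f 68 69 70
f 68 70 46
f 69 43 71
f 69 71 70
f 70 71 72
f 70 72 46
f 71 43 44
f 71 44 72
f 72 44 45
f 72 45 46
f 74 76 73
f 77 74 73
f 73 76 75
f 75 77 73
f 74 80 76
f 78 74 77
f 78 80 74
f 76 80 75
f 79 77 75
f 75 80 79
f 79 78 77
f 80 78 79
f 82 84 81
f 85 82 81
f 81 84 83
f 83 85 81
f 82 88 84
f 86 82 85
f 86 88 82
f 84 88 83
f 87 85 83
f 83 88 87
f 87 86 85
f 88 86 87



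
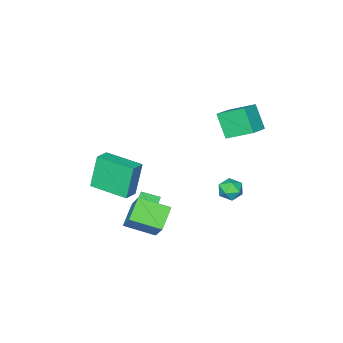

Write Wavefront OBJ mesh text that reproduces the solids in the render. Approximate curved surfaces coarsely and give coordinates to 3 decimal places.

v 0.587 -0.576 -3.69
v 0.561 -0.323 -2.91
v -0.039 0.267 -3.984
v -0.065 0.519 -3.204
v 1.585 0.101 -3.876
v 1.559 0.353 -3.096
v 0.959 0.943 -4.17
v 0.933 1.196 -3.39
v 2.834 -1.008 -1.238
v 2.269 -1.073 0.732
v 2.2 1.074 -1.351
v 1.636 1.01 0.619
v 3.704 -0.73 -0.979
v 3.14 -0.794 0.991
v 3.071 1.353 -1.092
v 2.506 1.288 0.878
v 2.427 1.057 -2.075
v 3.066 2.268 -0.509
v 1.369 2.365 -2.655
v 2.008 3.577 -1.09
v 3.512 1.563 -2.91
v 4.151 2.775 -1.345
v 2.454 2.872 -3.491
v 3.093 4.083 -1.925
v -3.363 3.315 -3.122
v -2.892 3.578 -2.576
v -2.948 2.162 -2.924
v -2.477 2.425 -2.378
v -3.236 2.426 -2.264
v -3.493 3.139 -2.386
v -2.347 2.601 -3.114
v -2.604 3.314 -3.236
v -2.265 3.137 -2.571
v -2.814 3.029 -2.045
v -3.026 2.711 -3.455
v -3.575 2.603 -2.929
v -3.661 2.542 1.136
v -3.884 1.616 2.459
v -4.326 3.892 1.969
v -4.548 2.966 3.292
v -2.512 2.854 1.548
v -2.734 1.928 2.871
v -3.176 4.204 2.381
v -3.399 3.278 3.704
f 2 4 1
f 5 2 1
f 1 4 3
f 3 5 1
f 2 8 4
f 6 2 5
f 6 8 2
f 4 8 3
f 7 5 3
f 3 8 7
f 7 6 5
f 8 6 7
f 10 12 9
f 13 10 9
f 9 12 11
f 11 13 9
f 10 16 12
f 14 10 13
f 14 16 10
f 12 16 11
f 15 13 11
f 11 16 15
f 15 14 13
f 16 14 15
f 18 20 17
f 21 18 17
f 17 20 19
f 19 21 17
f 18 24 20
f 22 18 21
f 22 24 18
f 20 24 19
f 23 21 19
f 19 24 23
f 23 22 21
f 24 22 23
f 25 36 30
f 25 30 26
f 25 26 32
f 25 32 35
f 25 35 36
f 26 30 34
f 30 36 29
f 36 35 27
f 35 32 31
f 32 26 33
f 28 34 29
f 28 29 27
f 28 27 31
f 28 31 33
f 28 33 34
f 29 34 30
f 27 29 36
f 31 27 35
f 33 31 32
f 34 33 26
f 38 40 37
f 41 38 37
f 37 40 39
f 39 41 37
f 38 44 40
f 42 38 41
f 42 44 38
f 40 44 39
f 43 41 39
f 39 44 43
f 43 42 41
f 44 42 43



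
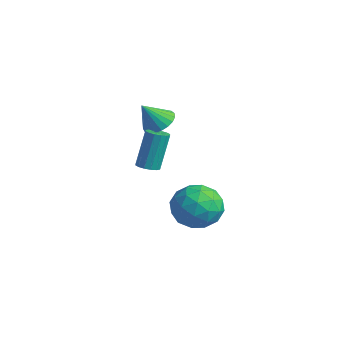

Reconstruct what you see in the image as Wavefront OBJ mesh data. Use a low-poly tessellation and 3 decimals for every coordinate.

v 0.133 4.483 -3.069
v 1.029 4.726 -2.312
v -0.389 2.974 -1.968
v 0.507 3.217 -1.211
v -0.429 3.961 -1.288
v -0.107 4.893 -1.969
v 0.747 2.807 -2.311
v 1.069 3.739 -2.992
v 1.409 3.69 -1.843
v 0.682 4.403 -1.211
v -0.042 3.297 -3.069
v -0.769 4.01 -2.437
v 0.627 4.737 -2.787
v 0.013 2.963 -1.493
v -0.538 3.4 -1.538
v -0.01 3.543 -1.093
v -0.041 4.835 -2.585
v 0.486 4.978 -2.14
v -0.371 4.528 -1.539
v 0.154 2.722 -2.14
v 0.681 2.865 -1.695
v 0.65 4.157 -3.187
v 1.178 4.3 -2.742
v 1.011 3.172 -2.741
v 1.377 4.27 -2.067
v 1.07 3.384 -1.419
v 1.211 3.143 -2.066
v 1.401 3.691 -2.466
v 0.95 4.69 -1.695
v 0.643 3.803 -1.048
v 0.092 4.24 -1.093
v 0.282 4.788 -1.493
v 1.173 4.081 -1.42
v -0.003 3.897 -3.232
v -0.31 3.01 -2.585
v 0.358 2.912 -2.787
v 0.548 3.46 -3.187
v -0.43 4.316 -2.861
v -0.737 3.43 -2.213
v -0.761 4.009 -1.814
v -0.571 4.557 -2.214
v -0.533 3.619 -2.86
v -0.125 1.786 0.579
v 0.214 1.421 0.728
v 0.064 1.989 2.451
v -0.275 2.354 2.301
v 0.364 1.637 0.67
v 0.215 2.205 2.393
v 0.384 1.892 0.588
v 0.234 2.46 2.31
v 0.267 2.119 0.503
v 0.117 2.687 2.225
v 0.045 2.257 0.438
v -0.105 2.825 2.161
v -0.223 2.268 0.411
v -0.372 2.837 2.134
v -0.464 2.151 0.429
v -0.614 2.719 2.152
v -0.615 1.935 0.487
v -0.764 2.503 2.21
v -0.634 1.68 0.57
v -0.784 2.248 2.292
v -0.517 1.453 0.655
v -0.667 2.021 2.377
v -0.295 1.315 0.719
v -0.445 1.883 2.442
v -0.028 1.303 0.746
v -0.177 1.872 2.469
v -0.971 2.838 2.498
v -0.272 3.053 2.738
v -1.109 2.102 3.562
v -0.459 3.277 2.869
v -0.735 3.426 2.936
v -1.051 3.472 2.927
v -1.354 3.409 2.844
v -1.591 3.247 2.701
v -1.72 3.014 2.523
v -1.72 2.751 2.341
v -1.59 2.503 2.186
v -1.353 2.312 2.085
v -1.05 2.212 2.056
v -0.734 2.221 2.103
v -0.458 2.336 2.218
v -0.271 2.538 2.382
v -0.205 2.791 2.566
f 1 38 17
f 38 12 41
f 17 41 6
f 38 41 17
f 1 17 13
f 17 6 18
f 13 18 2
f 17 18 13
f 1 13 22
f 13 2 23
f 22 23 8
f 13 23 22
f 1 22 34
f 22 8 37
f 34 37 11
f 22 37 34
f 1 34 38
f 34 11 42
f 38 42 12
f 34 42 38
f 2 18 29
f 18 6 32
f 29 32 10
f 18 32 29
f 6 41 19
f 41 12 40
f 19 40 5
f 41 40 19
f 12 42 39
f 42 11 35
f 39 35 3
f 42 35 39
f 11 37 36
f 37 8 24
f 36 24 7
f 37 24 36
f 8 23 28
f 23 2 25
f 28 25 9
f 23 25 28
f 4 30 16
f 30 10 31
f 16 31 5
f 30 31 16
f 4 16 14
f 16 5 15
f 14 15 3
f 16 15 14
f 4 14 21
f 14 3 20
f 21 20 7
f 14 20 21
f 4 21 26
f 21 7 27
f 26 27 9
f 21 27 26
f 4 26 30
f 26 9 33
f 30 33 10
f 26 33 30
f 5 31 19
f 31 10 32
f 19 32 6
f 31 32 19
f 3 15 39
f 15 5 40
f 39 40 12
f 15 40 39
f 7 20 36
f 20 3 35
f 36 35 11
f 20 35 36
f 9 27 28
f 27 7 24
f 28 24 8
f 27 24 28
f 10 33 29
f 33 9 25
f 29 25 2
f 33 25 29
f 44 43 47
f 44 47 45
f 45 47 48
f 45 48 46
f 47 43 49
f 47 49 48
f 48 49 50
f 48 50 46
f 49 43 51
f 49 51 50
f 50 51 52
f 50 52 46
f 51 43 53
f 51 53 52
f 52 53 54
f 52 54 46
f 53 43 55
f 53 55 54
f 54 55 56
f 54 56 46
f 55 43 57
f 55 57 56
f 56 57 58
f 56 58 46
f 57 43 59
f 57 59 58
f 58 59 60
f 58 60 46
f 59 43 61
f 59 61 60
f 60 61 62
f 60 62 46
f 61 43 63
f 61 63 62
f 62 63 64
f 62 64 46
f 63 43 65
f 63 65 64
f 64 65 66
f 64 66 46
f 65 43 67
f 65 67 66
f 66 67 68
f 66 68 46
f 67 43 44
f 67 44 68
f 68 44 45
f 68 45 46
f 70 69 72
f 70 72 71
f 72 69 73
f 72 73 71
f 73 69 74
f 73 74 71
f 74 69 75
f 74 75 71
f 75 69 76
f 75 76 71
f 76 69 77
f 76 77 71
f 77 69 78
f 77 78 71
f 78 69 79
f 78 79 71
f 79 69 80
f 79 80 71
f 80 69 81
f 80 81 71
f 81 69 82
f 81 82 71
f 82 69 83
f 82 83 71
f 83 69 84
f 83 84 71
f 84 69 85
f 84 85 71
f 85 69 70
f 85 70 71



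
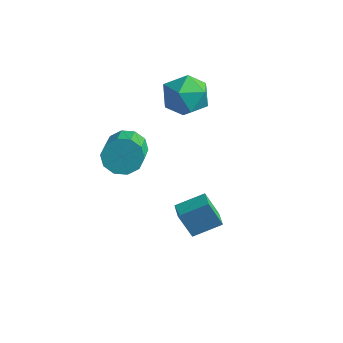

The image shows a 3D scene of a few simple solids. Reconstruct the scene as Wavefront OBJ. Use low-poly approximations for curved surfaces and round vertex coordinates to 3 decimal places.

v 0.402 -2.598 -4.398
v -0.13 -2.903 -3.062
v -0.238 -2.007 -4.518
v -0.77 -2.311 -3.182
v 1.23 -1.589 -3.838
v 0.698 -1.893 -2.502
v 0.59 -0.997 -3.958
v 0.058 -1.302 -2.622
v -2.559 -3.237 0.416
v -2.11 -3.472 -0.327
v -1.191 -4.838 0.66
v -1.641 -4.603 1.404
v -1.814 -3.082 -0.063
v -0.895 -4.448 0.924
v -1.802 -2.751 0.384
v -0.884 -4.118 1.371
v -2.08 -2.606 0.843
v -1.161 -3.972 1.831
v -2.541 -2.702 1.139
v -1.622 -4.068 2.127
v -3.009 -3.002 1.16
v -2.09 -4.368 2.147
v -3.305 -3.392 0.896
v -2.386 -4.758 1.883
v -3.316 -3.722 0.449
v -2.398 -5.089 1.436
v -3.039 -3.868 -0.011
v -2.12 -5.234 0.977
v -2.578 -3.772 -0.307
v -1.659 -5.138 0.681
v -2.069 1.519 1.661
v -1.474 0.881 0.886
v -3.226 0.059 1.974
v -2.631 -0.579 1.199
v -2.138 -0.285 2.215
v -1.423 0.616 2.022
v -3.277 0.324 0.838
v -2.562 1.225 0.645
v -2.22 0.142 0.378
v -1.516 -0.234 1.229
v -3.184 1.174 1.631
v -2.48 0.798 2.482
f 2 4 1
f 5 2 1
f 1 4 3
f 3 5 1
f 2 8 4
f 6 2 5
f 6 8 2
f 4 8 3
f 7 5 3
f 3 8 7
f 7 6 5
f 8 6 7
f 10 9 13
f 10 13 11
f 11 13 14
f 11 14 12
f 13 9 15
f 13 15 14
f 14 15 16
f 14 16 12
f 15 9 17
f 15 17 16
f 16 17 18
f 16 18 12
f 17 9 19
f 17 19 18
f 18 19 20
f 18 20 12
f 19 9 21
f 19 21 20
f 20 21 22
f 20 22 12
f 21 9 23
f 21 23 22
f 22 23 24
f 22 24 12
f 23 9 25
f 23 25 24
f 24 25 26
f 24 26 12
f 25 9 27
f 25 27 26
f 26 27 28
f 26 28 12
f 27 9 29
f 27 29 28
f 28 29 30
f 28 30 12
f 29 9 10
f 29 10 30
f 30 10 11
f 30 11 12
f 31 42 36
f 31 36 32
f 31 32 38
f 31 38 41
f 31 41 42
f 32 36 40
f 36 42 35
f 42 41 33
f 41 38 37
f 38 32 39
f 34 40 35
f 34 35 33
f 34 33 37
f 34 37 39
f 34 39 40
f 35 40 36
f 33 35 42
f 37 33 41
f 39 37 38
f 40 39 32



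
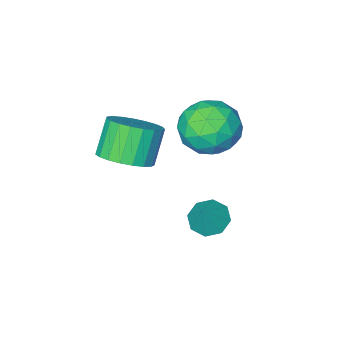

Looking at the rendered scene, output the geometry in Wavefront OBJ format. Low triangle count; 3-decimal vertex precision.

v -1.947 -0.579 -0.962
v -1.492 -1.081 -1.013
v -1.433 -0.201 -0.078
v -1.35 -0.656 -1.277
v -1.558 -0.185 -1.357
v -1.994 0.054 -1.205
v -2.403 -0.077 -0.911
v -2.545 -0.502 -0.646
v -2.337 -0.972 -0.567
v -1.901 -1.212 -0.718
v -3.705 -1.901 2.074
v -3.279 -1.47 2.946
v -2.141 -2.03 1.374
v -1.715 -1.599 2.246
v -2.138 -2.573 2.287
v -3.105 -2.493 2.719
v -2.315 -1.007 1.601
v -3.282 -0.927 2.033
v -2.42 -0.918 2.654
v -2.311 -1.885 3.078
v -3.109 -1.615 1.242
v -3 -2.582 1.666
v -3.629 -1.674 2.571
v -1.791 -1.826 1.749
v -2.039 -2.398 1.773
v -1.789 -2.145 2.285
v -3.527 -2.275 2.438
v -3.277 -2.022 2.951
v -2.606 -2.67 2.563
v -2.143 -1.478 1.369
v -1.893 -1.225 1.882
v -3.631 -1.355 2.035
v -3.381 -1.102 2.547
v -2.814 -0.83 1.757
v -2.874 -1.096 2.912
v -1.955 -1.172 2.501
v -2.308 -0.824 2.122
v -2.876 -0.777 2.376
v -2.81 -1.665 3.161
v -1.891 -1.741 2.75
v -2.139 -2.313 2.774
v -2.707 -2.266 3.028
v -2.305 -1.34 2.99
v -3.529 -1.759 1.57
v -2.61 -1.835 1.159
v -2.713 -1.234 1.292
v -3.281 -1.187 1.546
v -3.465 -2.328 1.819
v -2.546 -2.404 1.408
v -2.544 -2.723 1.944
v -3.112 -2.676 2.198
v -3.115 -2.16 1.33
v 0.275 -1.723 2.049
v 0.975 -1.459 2.532
v 0.364 -1.854 3.633
v -0.335 -2.117 3.151
v 0.767 -1.154 2.526
v 0.156 -1.548 3.627
v 0.473 -0.946 2.437
v -0.138 -1.341 3.539
v 0.145 -0.873 2.281
v -0.465 -1.268 3.383
v -0.16 -0.947 2.086
v -0.771 -1.342 3.187
v -0.39 -1.155 1.884
v -1.001 -1.55 2.985
v -0.505 -1.461 1.71
v -1.116 -1.856 2.812
v -0.485 -1.813 1.595
v -1.096 -2.207 2.697
v -0.333 -2.148 1.559
v -0.944 -2.543 2.661
v -0.077 -2.41 1.608
v -0.688 -2.805 2.709
v 0.241 -2.554 1.732
v -0.37 -2.948 2.834
v 0.564 -2.553 1.912
v -0.047 -2.948 3.014
v 0.838 -2.409 2.115
v 0.227 -2.804 3.217
v 1.014 -2.146 2.307
v 0.403 -2.541 3.409
v 1.063 -1.81 2.455
v 0.452 -2.205 3.556
f 2 1 4
f 2 4 3
f 4 1 5
f 4 5 3
f 5 1 6
f 5 6 3
f 6 1 7
f 6 7 3
f 7 1 8
f 7 8 3
f 8 1 9
f 8 9 3
f 9 1 10
f 9 10 3
f 10 1 2
f 10 2 3
f 11 48 27
f 48 22 51
f 27 51 16
f 48 51 27
f 11 27 23
f 27 16 28
f 23 28 12
f 27 28 23
f 11 23 32
f 23 12 33
f 32 33 18
f 23 33 32
f 11 32 44
f 32 18 47
f 44 47 21
f 32 47 44
f 11 44 48
f 44 21 52
f 48 52 22
f 44 52 48
f 12 28 39
f 28 16 42
f 39 42 20
f 28 42 39
f 16 51 29
f 51 22 50
f 29 50 15
f 51 50 29
f 22 52 49
f 52 21 45
f 49 45 13
f 52 45 49
f 21 47 46
f 47 18 34
f 46 34 17
f 47 34 46
f 18 33 38
f 33 12 35
f 38 35 19
f 33 35 38
f 14 40 26
f 40 20 41
f 26 41 15
f 40 41 26
f 14 26 24
f 26 15 25
f 24 25 13
f 26 25 24
f 14 24 31
f 24 13 30
f 31 30 17
f 24 30 31
f 14 31 36
f 31 17 37
f 36 37 19
f 31 37 36
f 14 36 40
f 36 19 43
f 40 43 20
f 36 43 40
f 15 41 29
f 41 20 42
f 29 42 16
f 41 42 29
f 13 25 49
f 25 15 50
f 49 50 22
f 25 50 49
f 17 30 46
f 30 13 45
f 46 45 21
f 30 45 46
f 19 37 38
f 37 17 34
f 38 34 18
f 37 34 38
f 20 43 39
f 43 19 35
f 39 35 12
f 43 35 39
f 54 53 57
f 54 57 55
f 55 57 58
f 55 58 56
f 57 53 59
f 57 59 58
f 58 59 60
f 58 60 56
f 59 53 61
f 59 61 60
f 60 61 62
f 60 62 56
f 61 53 63
f 61 63 62
f 62 63 64
f 62 64 56
f 63 53 65
f 63 65 64
f 64 65 66
f 64 66 56
f 65 53 67
f 65 67 66
f 66 67 68
f 66 68 56
f 67 53 69
f 67 69 68
f 68 69 70
f 68 70 56
f 69 53 71
f 69 71 70
f 70 71 72
f 70 72 56
f 71 53 73
f 71 73 72
f 72 73 74
f 72 74 56
f 73 53 75
f 73 75 74
f 74 75 76
f 74 76 56
f 75 53 77
f 75 77 76
f 76 77 78
f 76 78 56
f 77 53 79
f 77 79 78
f 78 79 80
f 78 80 56
f 79 53 81
f 79 81 80
f 80 81 82
f 80 82 56
f 81 53 83
f 81 83 82
f 82 83 84
f 82 84 56
f 83 53 54
f 83 54 84
f 84 54 55
f 84 55 56



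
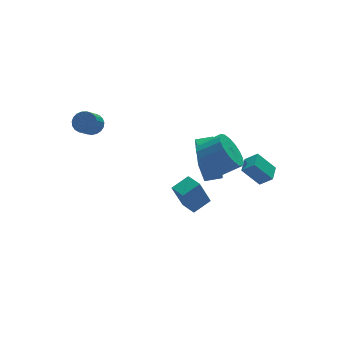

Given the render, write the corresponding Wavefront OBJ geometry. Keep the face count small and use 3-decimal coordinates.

v 0.409 -0.712 -2.303
v -0.229 -0.743 -0.739
v 0.257 0.265 -2.346
v -0.381 0.234 -0.781
v 1.441 -0.534 -1.879
v 0.803 -0.565 -0.314
v 1.289 0.443 -1.921
v 0.651 0.412 -0.357
v 2.593 -3.492 1.093
v 1.808 -3.047 2.11
v 3.177 -2.726 1.208
v 2.392 -2.281 2.226
v 3.068 -3.939 1.654
v 2.283 -3.494 2.672
v 3.652 -3.173 1.77
v 2.867 -2.728 2.787
v -3.473 2.951 3.289
v -3.022 3.04 3.763
v -3.655 2.517 4.464
v -4.107 2.429 3.991
v -3.177 3.264 3.79
v -3.811 2.741 4.491
v -3.384 3.435 3.73
v -4.018 2.912 4.431
v -3.606 3.521 3.594
v -4.24 2.999 4.295
v -3.805 3.51 3.406
v -4.439 2.987 4.107
v -3.947 3.402 3.197
v -4.58 2.879 3.898
v -4.007 3.216 3.004
v -4.64 2.693 3.706
v -3.974 2.984 2.861
v -4.608 2.461 3.562
v -3.855 2.746 2.792
v -4.489 2.224 3.493
v -3.67 2.545 2.808
v -4.303 2.022 3.51
v -3.451 2.413 2.908
v -4.084 1.89 3.61
v -3.236 2.375 3.074
v -3.869 1.852 3.775
v -3.061 2.436 3.277
v -3.695 1.913 3.978
v -2.958 2.586 3.482
v -3.592 2.063 4.184
v -2.944 2.8 3.654
v -3.578 2.277 4.355
v -0.066 -3.12 3.522
v 0.623 -2.651 2.867
v 1.655 -3.112 3.623
v 0.966 -3.58 4.278
v 0.538 -2.315 3.187
v 1.57 -2.776 3.944
v 0.334 -2.139 3.574
v 1.366 -2.6 4.33
v 0.05 -2.157 3.95
v 1.082 -2.618 4.707
v -0.257 -2.366 4.242
v 0.775 -2.826 4.998
v -0.526 -2.723 4.391
v 0.506 -3.184 5.147
v -0.704 -3.16 4.367
v 0.328 -3.621 5.124
v -0.755 -3.588 4.177
v 0.277 -4.049 4.933
v -0.67 -3.924 3.856
v 0.362 -4.385 4.613
v -0.466 -4.1 3.47
v 0.566 -4.561 4.226
v -0.182 -4.082 3.093
v 0.85 -4.543 3.85
v 0.125 -3.874 2.802
v 1.157 -4.334 3.558
v 0.394 -3.516 2.653
v 1.426 -3.977 3.409
v 0.572 -3.079 2.676
v 1.604 -3.54 3.433
v 0.845 -1 0.199
v 0.591 -1.119 2.3
v 1.216 0.437 0.325
v 0.961 0.319 2.426
v 1.739 -1.239 0.294
v 1.484 -1.357 2.395
v 2.109 0.199 0.42
v 1.855 0.08 2.521
f 2 4 1
f 5 2 1
f 1 4 3
f 3 5 1
f 2 8 4
f 6 2 5
f 6 8 2
f 4 8 3
f 7 5 3
f 3 8 7
f 7 6 5
f 8 6 7
f 10 12 9
f 13 10 9
f 9 12 11
f 11 13 9
f 10 16 12
f 14 10 13
f 14 16 10
f 12 16 11
f 15 13 11
f 11 16 15
f 15 14 13
f 16 14 15
f 18 17 21
f 18 21 19
f 19 21 22
f 19 22 20
f 21 17 23
f 21 23 22
f 22 23 24
f 22 24 20
f 23 17 25
f 23 25 24
f 24 25 26
f 24 26 20
f 25 17 27
f 25 27 26
f 26 27 28
f 26 28 20
f 27 17 29
f 27 29 28
f 28 29 30
f 28 30 20
f 29 17 31
f 29 31 30
f 30 31 32
f 30 32 20
f 31 17 33
f 31 33 32
f 32 33 34
f 32 34 20
f 33 17 35
f 33 35 34
f 34 35 36
f 34 36 20
f 35 17 37
f 35 37 36
f 36 37 38
f 36 38 20
f 37 17 39
f 37 39 38
f 38 39 40
f 38 40 20
f 39 17 41
f 39 41 40
f 40 41 42
f 40 42 20
f 41 17 43
f 41 43 42
f 42 43 44
f 42 44 20
f 43 17 45
f 43 45 44
f 44 45 46
f 44 46 20
f 45 17 47
f 45 47 46
f 46 47 48
f 46 48 20
f 47 17 18
f 47 18 48
f 48 18 19
f 48 19 20
f 50 49 53
f 50 53 51
f 51 53 54
f 51 54 52
f 53 49 55
f 53 55 54
f 54 55 56
f 54 56 52
f 55 49 57
f 55 57 56
f 56 57 58
f 56 58 52
f 57 49 59
f 57 59 58
f 58 59 60
f 58 60 52
f 59 49 61
f 59 61 60
f 60 61 62
f 60 62 52
f 61 49 63
f 61 63 62
f 62 63 64
f 62 64 52
f 63 49 65
f 63 65 64
f 64 65 66
f 64 66 52
f 65 49 67
f 65 67 66
f 66 67 68
f 66 68 52
f 67 49 69
f 67 69 68
f 68 69 70
f 68 70 52
f 69 49 71
f 69 71 70
f 70 71 72
f 70 72 52
f 71 49 73
f 71 73 72
f 72 73 74
f 72 74 52
f 73 49 75
f 73 75 74
f 74 75 76
f 74 76 52
f 75 49 77
f 75 77 76
f 76 77 78
f 76 78 52
f 77 49 50
f 77 50 78
f 78 50 51
f 78 51 52
f 80 82 79
f 83 80 79
f 79 82 81
f 81 83 79
f 80 86 82
f 84 80 83
f 84 86 80
f 82 86 81
f 85 83 81
f 81 86 85
f 85 84 83
f 86 84 85

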